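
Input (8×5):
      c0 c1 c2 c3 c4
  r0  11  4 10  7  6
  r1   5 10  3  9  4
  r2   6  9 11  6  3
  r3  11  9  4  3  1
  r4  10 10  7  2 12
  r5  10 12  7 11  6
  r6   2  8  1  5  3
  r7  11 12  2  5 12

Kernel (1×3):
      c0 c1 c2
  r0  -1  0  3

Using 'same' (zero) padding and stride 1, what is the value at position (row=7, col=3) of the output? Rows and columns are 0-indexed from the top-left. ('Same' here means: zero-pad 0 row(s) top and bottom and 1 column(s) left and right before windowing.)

34

The receptive field on the zero-padded input at this output position is [2 5 12]. Elementwise product with the kernel and sum: 2·-1 + 12·3.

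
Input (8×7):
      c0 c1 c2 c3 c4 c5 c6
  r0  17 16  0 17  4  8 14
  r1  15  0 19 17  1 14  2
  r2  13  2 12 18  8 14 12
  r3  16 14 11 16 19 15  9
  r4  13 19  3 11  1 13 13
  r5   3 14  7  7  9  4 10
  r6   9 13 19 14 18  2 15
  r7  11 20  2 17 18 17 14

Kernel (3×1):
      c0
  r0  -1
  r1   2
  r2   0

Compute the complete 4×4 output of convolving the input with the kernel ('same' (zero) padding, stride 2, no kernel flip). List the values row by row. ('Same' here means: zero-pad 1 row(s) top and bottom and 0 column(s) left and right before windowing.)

34 0 8 28
11 5 15 22
10 -5 -17 17
15 31 27 20

Output[0,0]: The receptive field on the zero-padded input at this output position is [0 / 17 / 15]. Elementwise product with the kernel and sum: 0·-1 + 17·2.
Output[0,1]: The receptive field on the zero-padded input at this output position is [0 / 0 / 19]. Elementwise product with the kernel and sum: 0·-1 + 0·2.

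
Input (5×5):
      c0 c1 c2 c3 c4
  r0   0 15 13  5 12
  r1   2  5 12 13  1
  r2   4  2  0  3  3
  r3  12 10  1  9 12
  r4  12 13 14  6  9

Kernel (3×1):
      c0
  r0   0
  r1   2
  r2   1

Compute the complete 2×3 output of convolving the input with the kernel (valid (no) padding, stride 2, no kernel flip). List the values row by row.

Output[0,0]: The receptive field on the input at this output position is [0 / 2 / 4]. Elementwise product with the kernel and sum: 2·2 + 4·1.

8 24 5
36 16 33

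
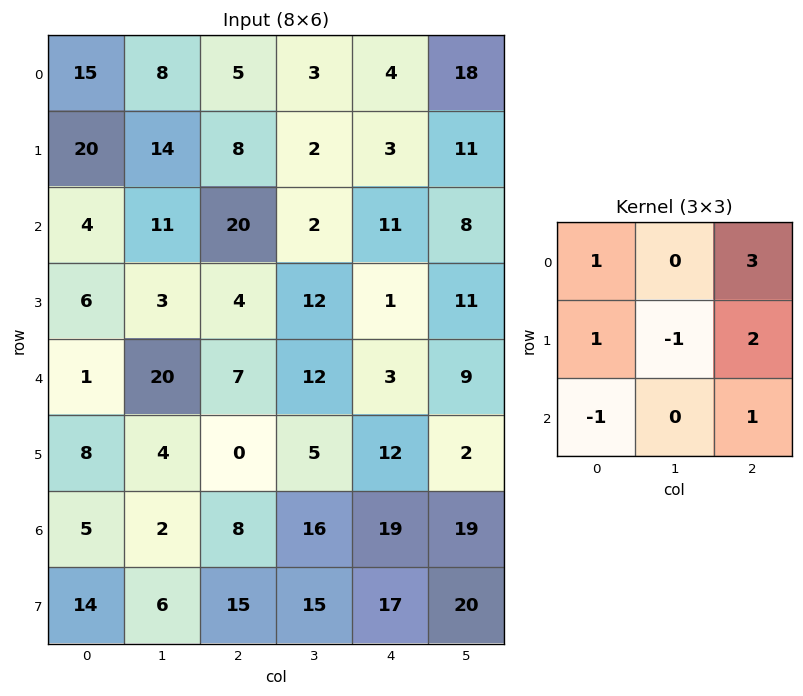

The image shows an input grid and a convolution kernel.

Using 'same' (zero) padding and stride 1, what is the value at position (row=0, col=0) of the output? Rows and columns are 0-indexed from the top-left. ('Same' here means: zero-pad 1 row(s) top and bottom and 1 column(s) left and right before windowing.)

15

The receptive field on the zero-padded input at this output position is [0 0 0 / 0 15 8 / 0 20 14]. Elementwise product with the kernel and sum: 0·1 + 0·3 + 0·1 + 15·-1 + 8·2 + 0·-1 + 14·1.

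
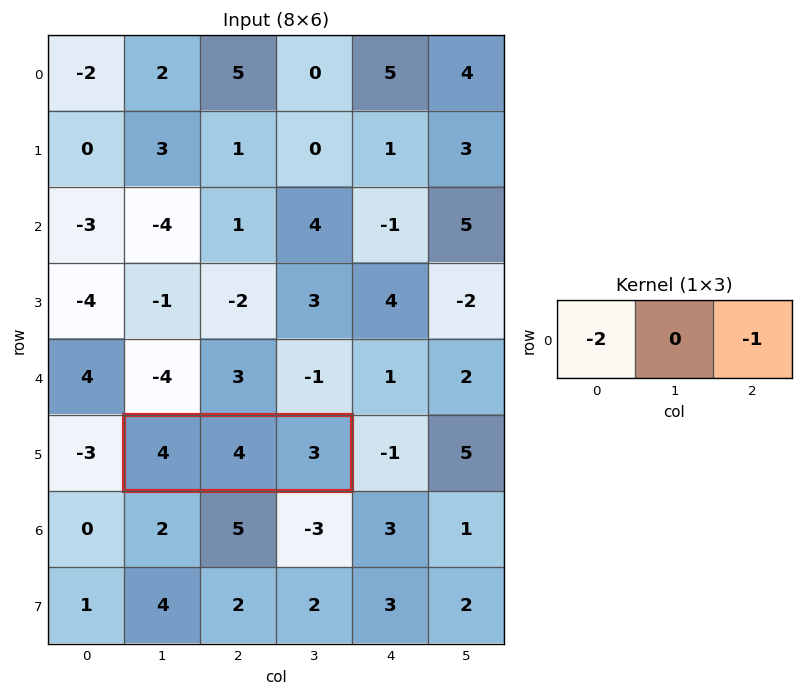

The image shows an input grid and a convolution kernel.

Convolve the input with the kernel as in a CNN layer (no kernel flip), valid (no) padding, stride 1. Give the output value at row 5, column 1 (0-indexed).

-11

The receptive field on the input at this output position is [4 4 3]. Elementwise product with the kernel and sum: 4·-2 + 3·-1.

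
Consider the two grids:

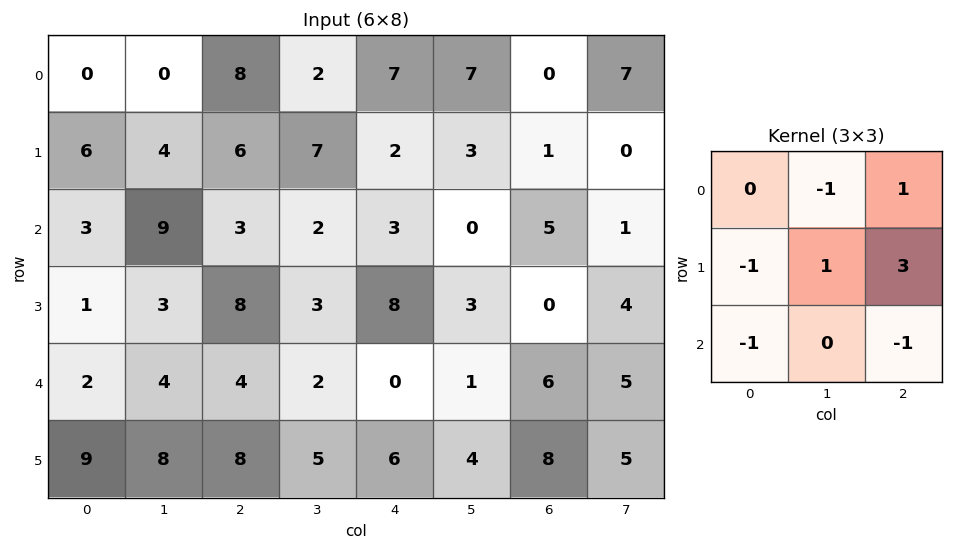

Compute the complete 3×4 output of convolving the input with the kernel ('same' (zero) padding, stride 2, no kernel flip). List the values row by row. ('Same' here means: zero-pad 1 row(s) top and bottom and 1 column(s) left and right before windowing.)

Output[0,0]: The receptive field on the zero-padded input at this output position is [0 0 0 / 0 0 0 / 0 6 4]. Elementwise product with the kernel and sum: 0·-1 + 0·1 + 0·-1 + 0·1 + 0·3 + 0·-1 + 4·-1.
Output[0,1]: The receptive field on the zero-padded input at this output position is [0 0 0 / 0 8 2 / 4 6 7]. Elementwise product with the kernel and sum: 0·-1 + 0·1 + 0·-1 + 8·1 + 2·3 + 4·-1 + 7·-1.

-4 3 16 11
25 -5 -4 0
8 -12 -13 15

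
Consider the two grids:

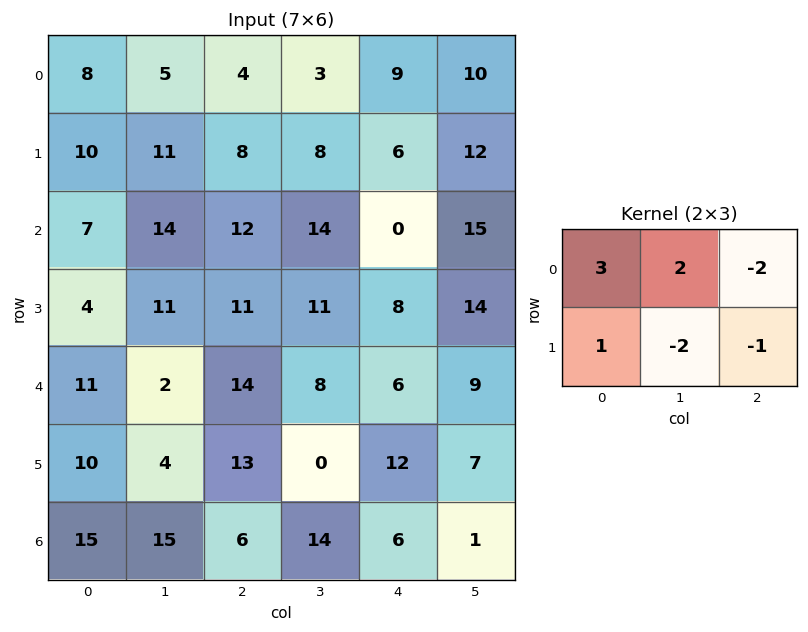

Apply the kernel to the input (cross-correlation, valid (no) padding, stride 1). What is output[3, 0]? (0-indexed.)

The receptive field on the input at this output position is [4 11 11 / 11 2 14]. Elementwise product with the kernel and sum: 4·3 + 11·2 + 11·-2 + 11·1 + 2·-2 + 14·-1.

5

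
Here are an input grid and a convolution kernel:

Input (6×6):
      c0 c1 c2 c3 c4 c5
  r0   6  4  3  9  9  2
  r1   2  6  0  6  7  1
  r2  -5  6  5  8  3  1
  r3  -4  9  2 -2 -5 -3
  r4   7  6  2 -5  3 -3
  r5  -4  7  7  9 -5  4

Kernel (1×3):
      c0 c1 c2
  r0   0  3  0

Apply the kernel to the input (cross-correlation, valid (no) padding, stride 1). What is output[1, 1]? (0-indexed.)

The receptive field on the input at this output position is [6 0 6]. Elementwise product with the kernel and sum: 0·3.

0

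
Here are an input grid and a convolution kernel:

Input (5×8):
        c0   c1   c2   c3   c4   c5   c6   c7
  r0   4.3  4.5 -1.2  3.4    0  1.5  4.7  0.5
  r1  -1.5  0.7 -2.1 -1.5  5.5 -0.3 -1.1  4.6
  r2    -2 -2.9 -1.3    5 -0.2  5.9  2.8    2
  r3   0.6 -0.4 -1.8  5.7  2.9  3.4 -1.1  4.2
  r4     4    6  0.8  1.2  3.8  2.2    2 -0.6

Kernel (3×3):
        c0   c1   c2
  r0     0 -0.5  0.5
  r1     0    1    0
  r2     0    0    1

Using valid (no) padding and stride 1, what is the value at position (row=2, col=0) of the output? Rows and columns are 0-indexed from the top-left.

1.2

The receptive field on the input at this output position is [-2 -2.9 -1.3 / 0.6 -0.4 -1.8 / 4 6 0.8]. Elementwise product with the kernel and sum: -2.9·-0.5 + -1.3·0.5 + -0.4·1 + 0.8·1.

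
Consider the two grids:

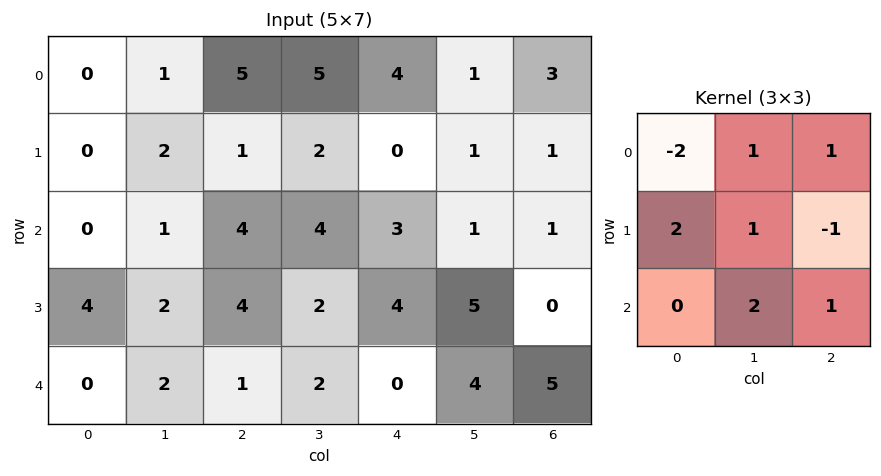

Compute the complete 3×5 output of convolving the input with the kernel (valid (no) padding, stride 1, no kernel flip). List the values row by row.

Output[0,0]: The receptive field on the input at this output position is [0 1 5 / 0 2 1 / 0 1 4]. Elementwise product with the kernel and sum: 0·-2 + 1·1 + 5·1 + 0·2 + 2·1 + 1·-1 + 1·2 + 4·1.
Output[0,1]: The receptive field on the input at this output position is [1 5 5 / 2 1 2 / 1 4 4]. Elementwise product with the kernel and sum: 1·-2 + 5·1 + 5·1 + 2·2 + 1·1 + 2·-1 + 4·2 + 4·1.

13 23 14 5 -1
8 11 17 20 18
16 16 9 3 22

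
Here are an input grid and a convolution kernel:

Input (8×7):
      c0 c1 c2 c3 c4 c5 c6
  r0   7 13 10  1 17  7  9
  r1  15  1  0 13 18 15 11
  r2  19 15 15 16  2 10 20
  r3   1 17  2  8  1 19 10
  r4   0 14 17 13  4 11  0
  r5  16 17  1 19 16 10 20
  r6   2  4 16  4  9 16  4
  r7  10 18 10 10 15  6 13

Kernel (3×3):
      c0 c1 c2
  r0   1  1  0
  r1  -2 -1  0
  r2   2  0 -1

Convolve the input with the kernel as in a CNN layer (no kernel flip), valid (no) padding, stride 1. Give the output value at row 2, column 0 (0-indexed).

The receptive field on the input at this output position is [19 15 15 / 1 17 2 / 0 14 17]. Elementwise product with the kernel and sum: 19·1 + 15·1 + 1·-2 + 17·-1 + 0·2 + 17·-1.

-2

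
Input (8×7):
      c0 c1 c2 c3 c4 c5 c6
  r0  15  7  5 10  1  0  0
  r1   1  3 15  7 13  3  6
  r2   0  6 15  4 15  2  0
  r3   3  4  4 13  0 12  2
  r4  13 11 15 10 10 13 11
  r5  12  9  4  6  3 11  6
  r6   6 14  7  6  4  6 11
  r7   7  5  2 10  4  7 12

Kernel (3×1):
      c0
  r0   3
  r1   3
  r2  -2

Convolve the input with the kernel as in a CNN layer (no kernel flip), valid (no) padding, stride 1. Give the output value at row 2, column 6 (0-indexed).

-16

The receptive field on the input at this output position is [0 / 2 / 11]. Elementwise product with the kernel and sum: 0·3 + 2·3 + 11·-2.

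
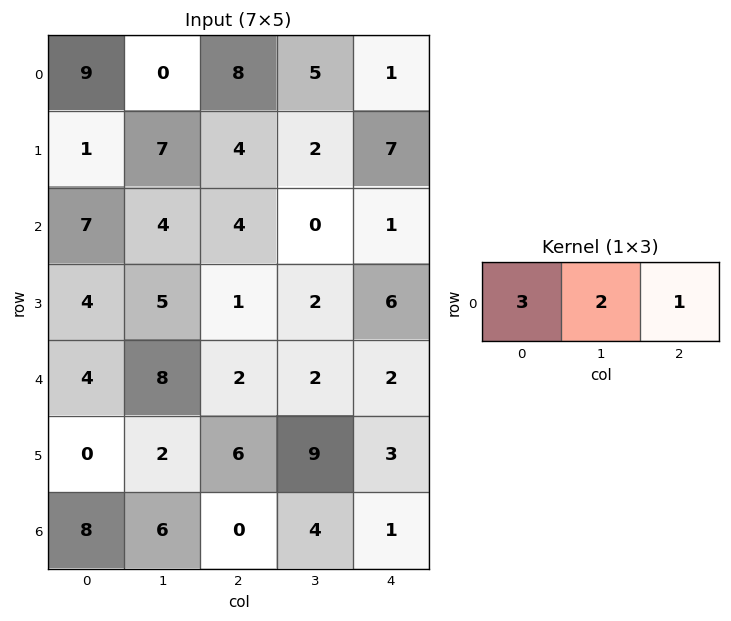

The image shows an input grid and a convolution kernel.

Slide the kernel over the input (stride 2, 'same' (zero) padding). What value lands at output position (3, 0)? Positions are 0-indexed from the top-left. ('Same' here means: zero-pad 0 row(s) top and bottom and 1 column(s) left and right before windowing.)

The receptive field on the zero-padded input at this output position is [0 8 6]. Elementwise product with the kernel and sum: 0·3 + 8·2 + 6·1.

22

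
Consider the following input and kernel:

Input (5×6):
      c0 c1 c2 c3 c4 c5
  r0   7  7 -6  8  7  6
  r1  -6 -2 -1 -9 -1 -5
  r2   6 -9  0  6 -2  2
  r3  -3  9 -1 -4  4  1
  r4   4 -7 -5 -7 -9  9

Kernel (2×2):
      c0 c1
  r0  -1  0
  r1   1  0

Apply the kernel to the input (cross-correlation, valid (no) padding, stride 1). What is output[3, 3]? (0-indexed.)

The receptive field on the input at this output position is [-4 4 / -7 -9]. Elementwise product with the kernel and sum: -4·-1 + -7·1.

-3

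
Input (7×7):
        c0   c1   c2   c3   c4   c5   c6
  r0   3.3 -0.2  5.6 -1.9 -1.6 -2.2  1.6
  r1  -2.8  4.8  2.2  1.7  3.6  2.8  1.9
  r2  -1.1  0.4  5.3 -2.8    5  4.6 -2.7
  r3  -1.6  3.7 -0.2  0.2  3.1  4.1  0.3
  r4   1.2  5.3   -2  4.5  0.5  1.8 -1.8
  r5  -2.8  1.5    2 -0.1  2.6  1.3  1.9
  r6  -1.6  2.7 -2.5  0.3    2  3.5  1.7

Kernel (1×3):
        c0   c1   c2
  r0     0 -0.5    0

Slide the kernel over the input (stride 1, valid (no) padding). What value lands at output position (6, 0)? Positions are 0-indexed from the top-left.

-1.35

The receptive field on the input at this output position is [-1.6 2.7 -2.5]. Elementwise product with the kernel and sum: 2.7·-0.5.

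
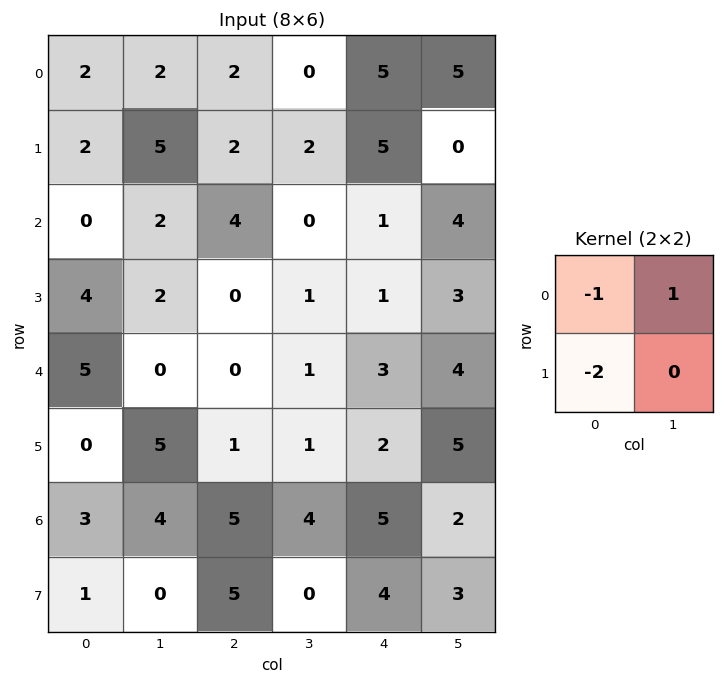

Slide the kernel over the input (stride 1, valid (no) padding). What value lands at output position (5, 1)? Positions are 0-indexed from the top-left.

The receptive field on the input at this output position is [5 1 / 4 5]. Elementwise product with the kernel and sum: 5·-1 + 1·1 + 4·-2.

-12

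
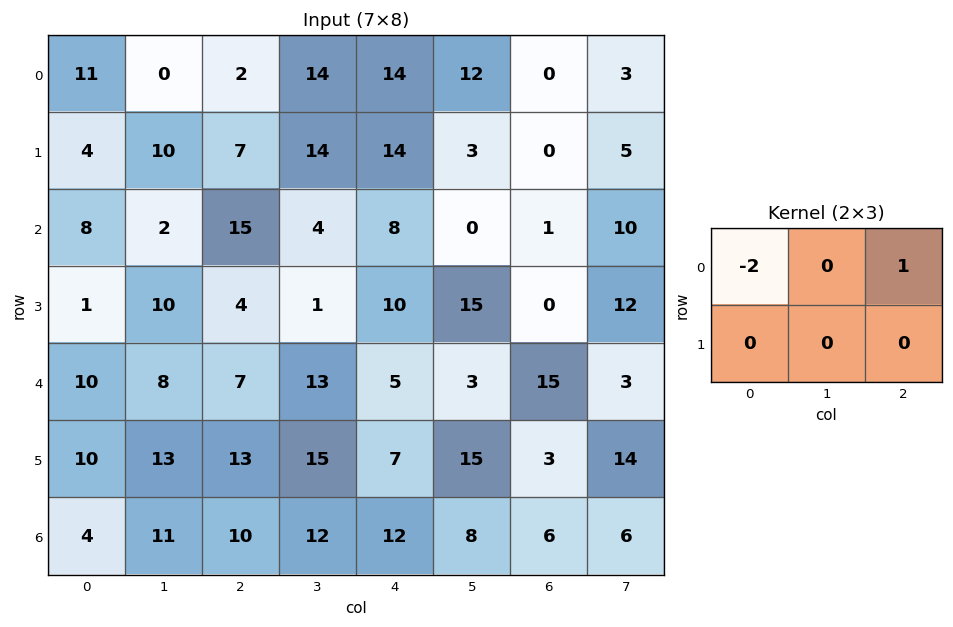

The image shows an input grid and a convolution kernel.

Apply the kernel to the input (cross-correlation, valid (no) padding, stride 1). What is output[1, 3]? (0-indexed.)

-25

The receptive field on the input at this output position is [14 14 3 / 4 8 0]. Elementwise product with the kernel and sum: 14·-2 + 3·1.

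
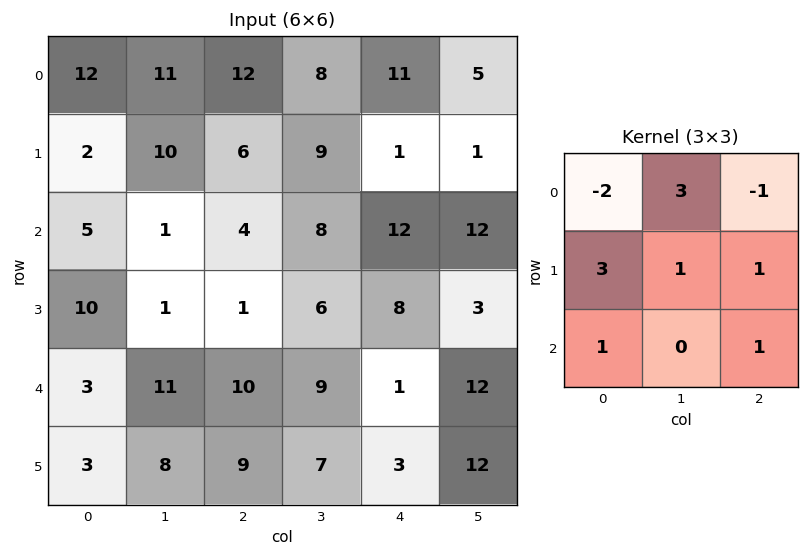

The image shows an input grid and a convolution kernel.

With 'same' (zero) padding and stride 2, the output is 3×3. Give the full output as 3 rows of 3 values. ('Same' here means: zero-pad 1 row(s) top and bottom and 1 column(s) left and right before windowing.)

33 72 50
3 11 41
51 62 68

Output[0,0]: The receptive field on the zero-padded input at this output position is [0 0 0 / 0 12 11 / 0 2 10]. Elementwise product with the kernel and sum: 0·-2 + 0·3 + 0·-1 + 0·3 + 12·1 + 11·1 + 0·1 + 10·1.
Output[0,1]: The receptive field on the zero-padded input at this output position is [0 0 0 / 11 12 8 / 10 6 9]. Elementwise product with the kernel and sum: 0·-2 + 0·3 + 0·-1 + 11·3 + 12·1 + 8·1 + 10·1 + 9·1.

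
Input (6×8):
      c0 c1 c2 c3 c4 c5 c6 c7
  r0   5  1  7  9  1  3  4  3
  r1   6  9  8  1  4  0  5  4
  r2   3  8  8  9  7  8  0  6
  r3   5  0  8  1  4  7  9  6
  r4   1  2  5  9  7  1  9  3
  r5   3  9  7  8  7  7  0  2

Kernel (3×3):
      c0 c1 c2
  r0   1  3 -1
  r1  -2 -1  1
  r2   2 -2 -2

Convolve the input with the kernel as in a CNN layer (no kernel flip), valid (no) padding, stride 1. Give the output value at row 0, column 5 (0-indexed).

The receptive field on the input at this output position is [3 4 3 / 0 5 4 / 8 0 6]. Elementwise product with the kernel and sum: 3·1 + 4·3 + 3·-1 + 0·-2 + 5·-1 + 4·1 + 8·2 + 0·-2 + 6·-2.

15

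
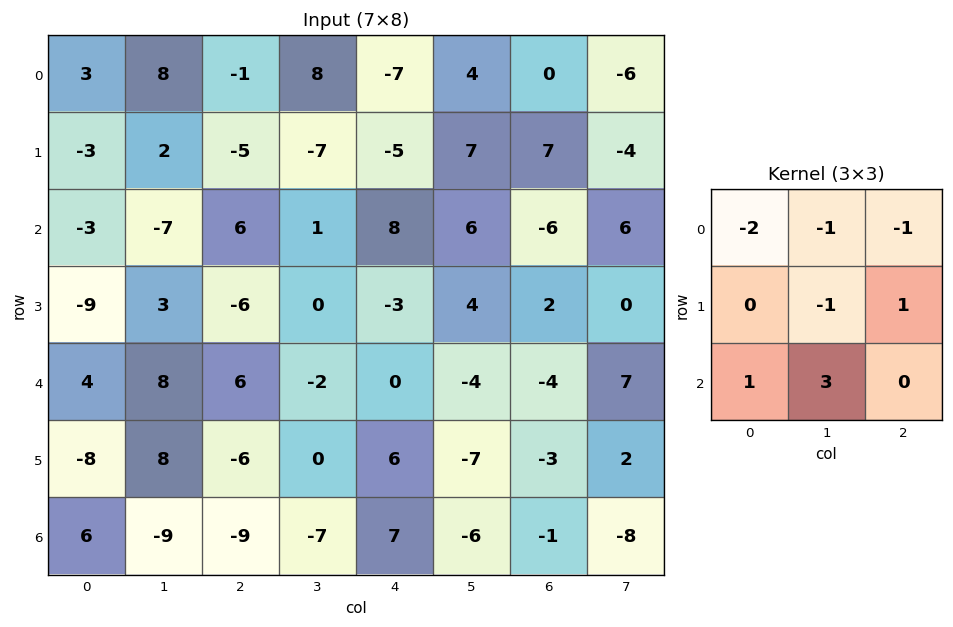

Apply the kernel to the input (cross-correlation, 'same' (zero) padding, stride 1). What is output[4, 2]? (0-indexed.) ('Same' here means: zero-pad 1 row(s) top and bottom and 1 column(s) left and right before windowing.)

-18

The receptive field on the zero-padded input at this output position is [3 -6 0 / 8 6 -2 / 8 -6 0]. Elementwise product with the kernel and sum: 3·-2 + -6·-1 + 0·-1 + 6·-1 + -2·1 + 8·1 + -6·3.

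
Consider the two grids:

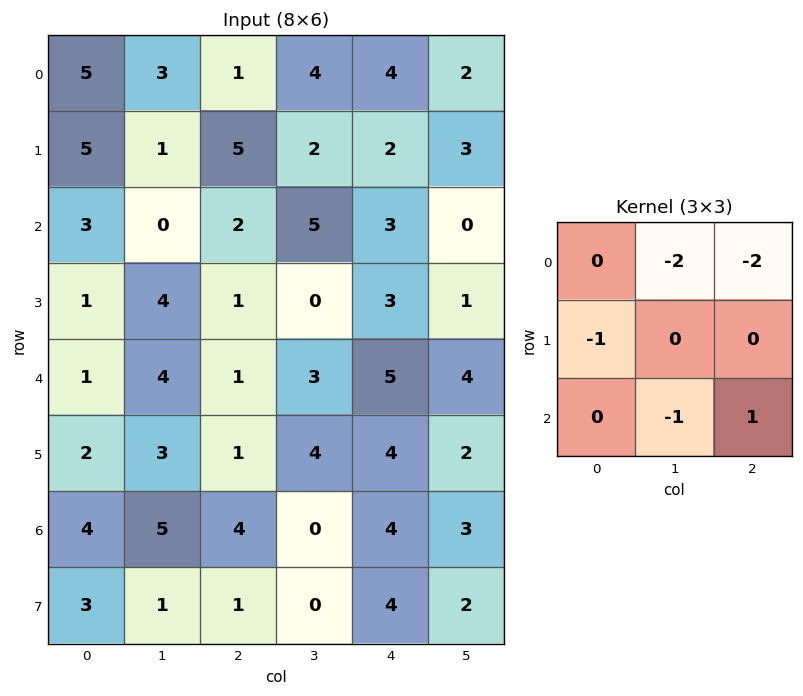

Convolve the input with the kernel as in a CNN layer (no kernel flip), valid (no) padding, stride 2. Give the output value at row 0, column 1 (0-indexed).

-23

The receptive field on the input at this output position is [1 4 4 / 5 2 2 / 2 5 3]. Elementwise product with the kernel and sum: 4·-2 + 4·-2 + 5·-1 + 5·-1 + 3·1.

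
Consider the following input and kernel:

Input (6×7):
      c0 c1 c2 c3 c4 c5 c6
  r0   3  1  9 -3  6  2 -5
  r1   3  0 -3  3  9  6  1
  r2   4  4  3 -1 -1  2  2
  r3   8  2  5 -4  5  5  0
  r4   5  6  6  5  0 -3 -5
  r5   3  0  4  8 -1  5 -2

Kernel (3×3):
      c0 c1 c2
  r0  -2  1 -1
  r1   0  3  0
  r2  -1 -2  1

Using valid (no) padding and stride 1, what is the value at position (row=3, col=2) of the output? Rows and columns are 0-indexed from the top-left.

The receptive field on the input at this output position is [5 -4 5 / 6 5 0 / 4 8 -1]. Elementwise product with the kernel and sum: 5·-2 + -4·1 + 5·-1 + 5·3 + 4·-1 + 8·-2 + -1·1.

-25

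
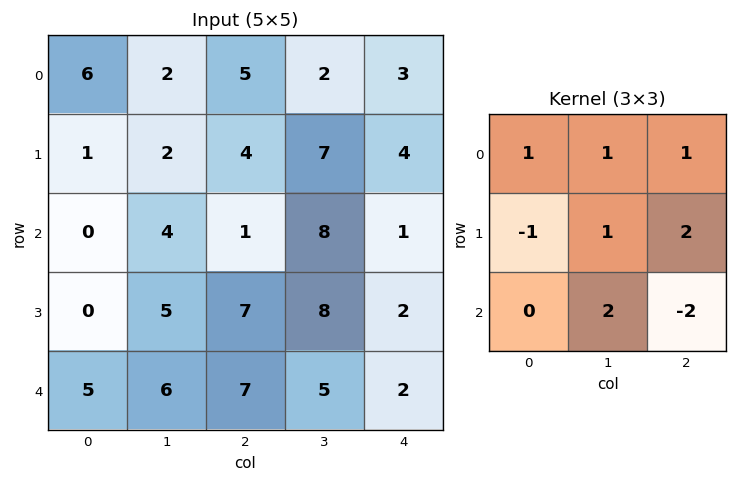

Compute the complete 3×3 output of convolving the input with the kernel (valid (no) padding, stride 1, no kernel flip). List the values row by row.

28 11 35
9 24 36
22 35 21

Output[0,0]: The receptive field on the input at this output position is [6 2 5 / 1 2 4 / 0 4 1]. Elementwise product with the kernel and sum: 6·1 + 2·1 + 5·1 + 1·-1 + 2·1 + 4·2 + 4·2 + 1·-2.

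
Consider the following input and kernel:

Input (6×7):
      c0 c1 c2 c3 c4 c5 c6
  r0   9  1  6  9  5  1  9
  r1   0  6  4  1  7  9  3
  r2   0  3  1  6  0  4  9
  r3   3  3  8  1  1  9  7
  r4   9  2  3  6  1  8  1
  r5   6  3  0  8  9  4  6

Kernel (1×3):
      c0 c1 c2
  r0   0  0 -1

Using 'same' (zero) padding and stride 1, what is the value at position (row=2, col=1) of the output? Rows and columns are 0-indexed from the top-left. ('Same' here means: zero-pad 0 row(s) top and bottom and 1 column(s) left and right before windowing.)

The receptive field on the zero-padded input at this output position is [0 3 1]. Elementwise product with the kernel and sum: 1·-1.

-1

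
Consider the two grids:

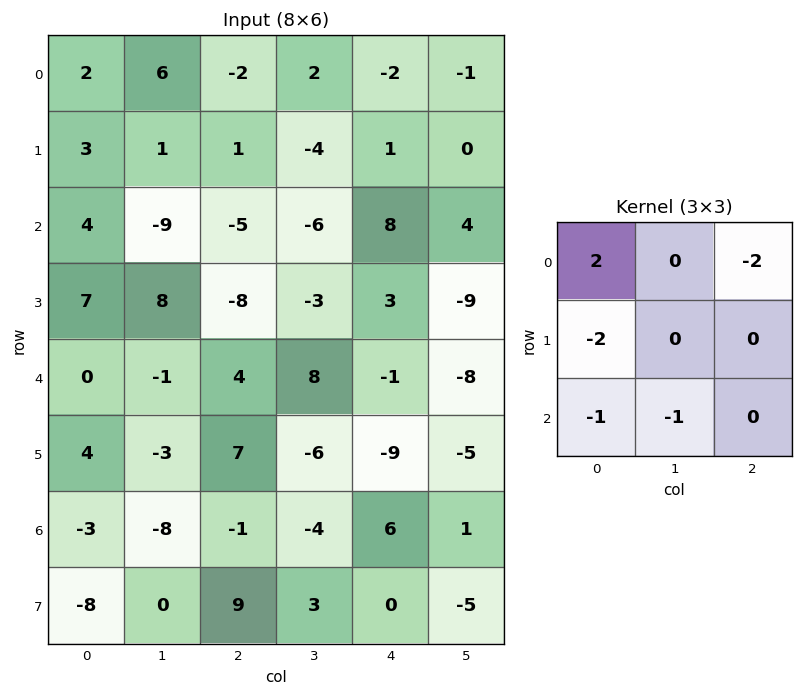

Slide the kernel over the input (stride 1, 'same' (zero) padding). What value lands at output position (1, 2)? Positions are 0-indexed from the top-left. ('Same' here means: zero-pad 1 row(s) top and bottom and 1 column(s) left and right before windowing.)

20

The receptive field on the zero-padded input at this output position is [6 -2 2 / 1 1 -4 / -9 -5 -6]. Elementwise product with the kernel and sum: 6·2 + 2·-2 + 1·-2 + -9·-1 + -5·-1.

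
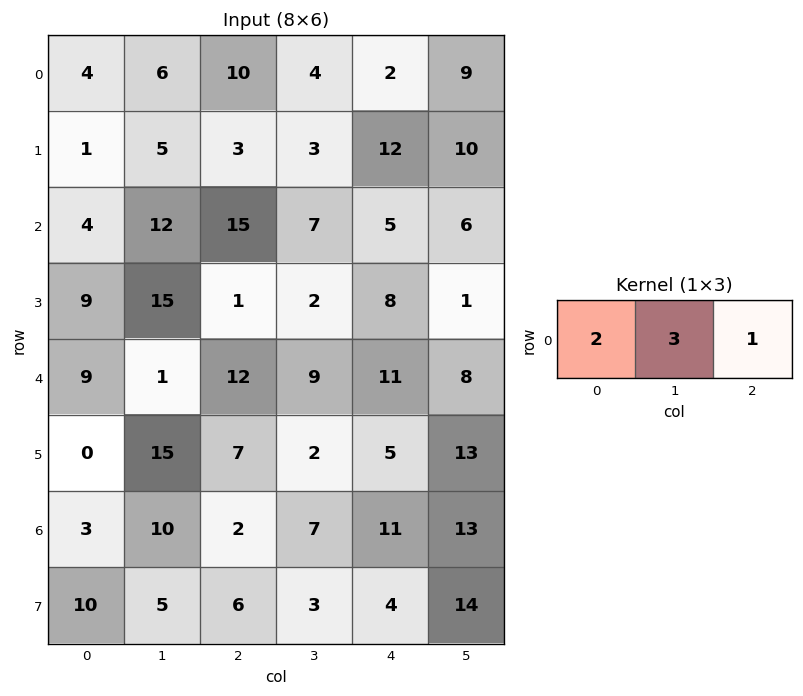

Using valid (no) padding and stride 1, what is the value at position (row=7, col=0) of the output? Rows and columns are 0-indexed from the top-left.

The receptive field on the input at this output position is [10 5 6]. Elementwise product with the kernel and sum: 10·2 + 5·3 + 6·1.

41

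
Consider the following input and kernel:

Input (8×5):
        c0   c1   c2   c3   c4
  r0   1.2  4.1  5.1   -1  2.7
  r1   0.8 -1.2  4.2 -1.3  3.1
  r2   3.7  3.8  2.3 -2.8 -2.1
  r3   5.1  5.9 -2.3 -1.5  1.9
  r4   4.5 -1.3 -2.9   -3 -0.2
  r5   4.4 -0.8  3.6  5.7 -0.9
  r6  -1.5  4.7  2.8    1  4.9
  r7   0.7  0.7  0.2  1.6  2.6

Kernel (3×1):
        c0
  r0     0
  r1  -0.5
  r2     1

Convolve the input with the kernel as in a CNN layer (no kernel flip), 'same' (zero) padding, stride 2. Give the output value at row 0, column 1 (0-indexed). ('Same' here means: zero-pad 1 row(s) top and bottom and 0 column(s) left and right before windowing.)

The receptive field on the zero-padded input at this output position is [0 / 5.1 / 4.2]. Elementwise product with the kernel and sum: 5.1·-0.5 + 4.2·1.

1.65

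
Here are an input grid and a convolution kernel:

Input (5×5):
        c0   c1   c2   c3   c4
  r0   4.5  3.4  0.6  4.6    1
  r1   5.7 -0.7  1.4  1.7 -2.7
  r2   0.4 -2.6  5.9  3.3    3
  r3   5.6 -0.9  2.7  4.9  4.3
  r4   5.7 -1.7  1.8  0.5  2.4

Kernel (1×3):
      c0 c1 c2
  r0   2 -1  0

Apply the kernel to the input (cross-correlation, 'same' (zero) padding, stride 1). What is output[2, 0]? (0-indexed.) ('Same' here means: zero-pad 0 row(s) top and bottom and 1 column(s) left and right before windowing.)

The receptive field on the zero-padded input at this output position is [0 0.4 -2.6]. Elementwise product with the kernel and sum: 0·2 + 0.4·-1.

-0.4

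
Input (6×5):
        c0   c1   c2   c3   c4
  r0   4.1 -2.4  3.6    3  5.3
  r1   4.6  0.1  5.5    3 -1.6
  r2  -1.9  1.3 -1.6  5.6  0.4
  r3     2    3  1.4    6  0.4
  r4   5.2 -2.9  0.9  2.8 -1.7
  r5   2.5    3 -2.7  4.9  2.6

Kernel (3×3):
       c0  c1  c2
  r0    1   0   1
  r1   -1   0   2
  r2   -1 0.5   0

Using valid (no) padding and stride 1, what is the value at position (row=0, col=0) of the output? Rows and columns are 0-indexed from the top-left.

The receptive field on the input at this output position is [4.1 -2.4 3.6 / 4.6 0.1 5.5 / -1.9 1.3 -1.6]. Elementwise product with the kernel and sum: 4.1·1 + 3.6·1 + 4.6·-1 + 5.5·2 + -1.9·-1 + 1.3·0.5.

16.65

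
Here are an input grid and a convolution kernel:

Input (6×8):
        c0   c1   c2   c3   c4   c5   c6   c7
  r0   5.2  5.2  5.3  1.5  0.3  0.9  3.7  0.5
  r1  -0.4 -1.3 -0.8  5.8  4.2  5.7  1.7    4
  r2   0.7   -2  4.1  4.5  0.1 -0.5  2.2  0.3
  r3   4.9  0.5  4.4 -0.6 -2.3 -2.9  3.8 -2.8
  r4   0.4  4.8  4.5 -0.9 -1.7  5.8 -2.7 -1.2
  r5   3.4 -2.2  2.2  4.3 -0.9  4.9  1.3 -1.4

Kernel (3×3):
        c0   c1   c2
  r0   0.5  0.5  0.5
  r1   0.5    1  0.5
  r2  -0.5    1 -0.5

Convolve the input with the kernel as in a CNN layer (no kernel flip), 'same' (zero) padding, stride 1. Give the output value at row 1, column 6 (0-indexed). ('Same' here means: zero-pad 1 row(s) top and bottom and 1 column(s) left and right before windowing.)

The receptive field on the zero-padded input at this output position is [0.9 3.7 0.5 / 5.7 1.7 4 / -0.5 2.2 0.3]. Elementwise product with the kernel and sum: 0.9·0.5 + 3.7·0.5 + 0.5·0.5 + 5.7·0.5 + 1.7·1 + 4·0.5 + -0.5·-0.5 + 2.2·1 + 0.3·-0.5.

11.4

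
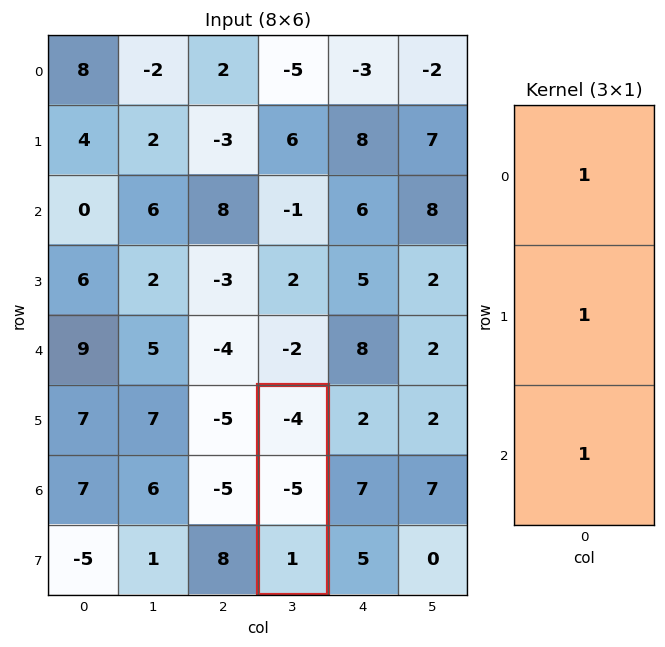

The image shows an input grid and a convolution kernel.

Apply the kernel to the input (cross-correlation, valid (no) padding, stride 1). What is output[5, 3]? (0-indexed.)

The receptive field on the input at this output position is [-4 / -5 / 1]. Elementwise product with the kernel and sum: -4·1 + -5·1 + 1·1.

-8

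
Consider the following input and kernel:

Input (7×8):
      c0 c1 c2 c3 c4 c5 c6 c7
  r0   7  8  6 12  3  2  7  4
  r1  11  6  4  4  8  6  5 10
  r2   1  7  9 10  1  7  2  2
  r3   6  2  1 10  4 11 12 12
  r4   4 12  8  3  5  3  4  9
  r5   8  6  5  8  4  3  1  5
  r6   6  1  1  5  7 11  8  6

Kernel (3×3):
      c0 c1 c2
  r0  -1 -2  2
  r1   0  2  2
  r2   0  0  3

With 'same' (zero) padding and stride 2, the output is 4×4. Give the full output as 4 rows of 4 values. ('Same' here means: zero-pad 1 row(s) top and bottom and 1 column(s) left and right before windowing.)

Output[0,0]: The receptive field on the zero-padded input at this output position is [0 0 0 / 0 7 8 / 0 11 6]. Elementwise product with the kernel and sum: 0·-1 + 0·-2 + 0·2 + 7·2 + 8·2 + 6·3.

48 48 28 52
12 62 41 48
42 62 29 30
10 12 26 33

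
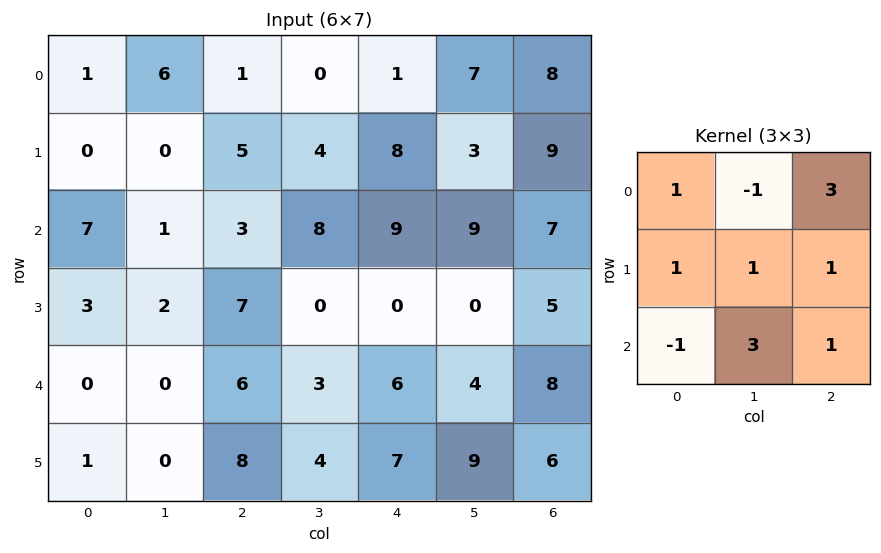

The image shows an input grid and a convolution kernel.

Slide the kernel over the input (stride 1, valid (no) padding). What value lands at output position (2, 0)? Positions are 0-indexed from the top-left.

33

The receptive field on the input at this output position is [7 1 3 / 3 2 7 / 0 0 6]. Elementwise product with the kernel and sum: 7·1 + 1·-1 + 3·3 + 3·1 + 2·1 + 7·1 + 0·-1 + 0·3 + 6·1.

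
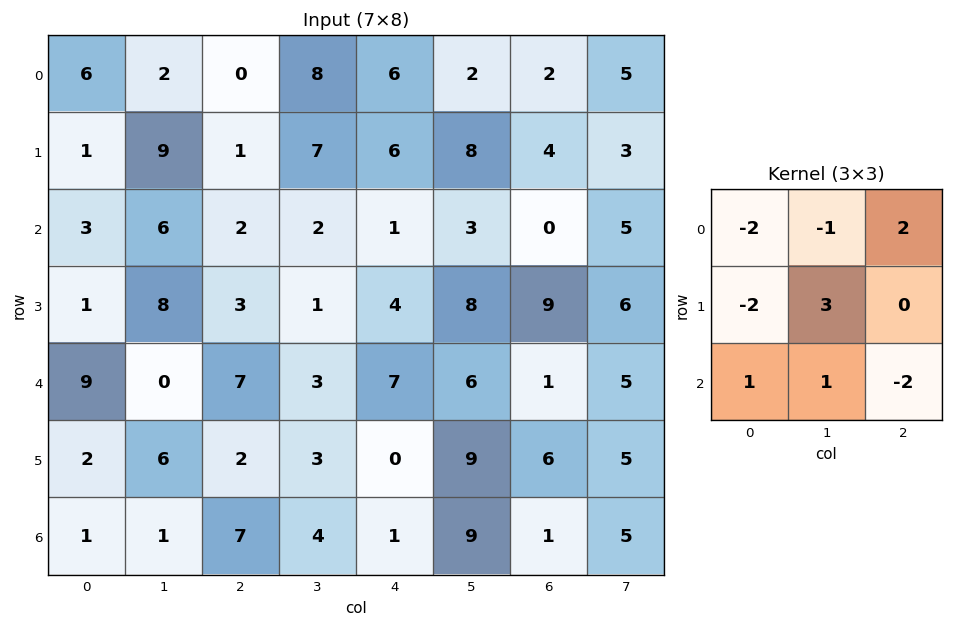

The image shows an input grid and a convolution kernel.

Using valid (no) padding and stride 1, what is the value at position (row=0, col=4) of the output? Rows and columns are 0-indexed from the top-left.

The receptive field on the input at this output position is [6 2 2 / 6 8 4 / 1 3 0]. Elementwise product with the kernel and sum: 6·-2 + 2·-1 + 2·2 + 6·-2 + 8·3 + 1·1 + 3·1 + 0·-2.

6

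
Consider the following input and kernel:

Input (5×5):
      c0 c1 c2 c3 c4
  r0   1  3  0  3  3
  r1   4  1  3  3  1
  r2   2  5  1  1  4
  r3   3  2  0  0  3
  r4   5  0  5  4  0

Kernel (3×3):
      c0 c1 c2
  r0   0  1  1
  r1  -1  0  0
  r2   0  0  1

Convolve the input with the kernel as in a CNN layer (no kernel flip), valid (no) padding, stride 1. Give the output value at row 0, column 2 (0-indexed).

The receptive field on the input at this output position is [0 3 3 / 3 3 1 / 1 1 4]. Elementwise product with the kernel and sum: 3·1 + 3·1 + 3·-1 + 4·1.

7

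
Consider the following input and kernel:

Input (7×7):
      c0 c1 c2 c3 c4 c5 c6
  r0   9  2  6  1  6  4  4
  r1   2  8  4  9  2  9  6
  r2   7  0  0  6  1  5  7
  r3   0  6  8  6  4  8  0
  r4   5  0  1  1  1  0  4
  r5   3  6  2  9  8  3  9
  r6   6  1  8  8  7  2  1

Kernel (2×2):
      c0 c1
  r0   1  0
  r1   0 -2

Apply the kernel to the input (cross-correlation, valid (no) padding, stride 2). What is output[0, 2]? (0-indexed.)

The receptive field on the input at this output position is [6 4 / 2 9]. Elementwise product with the kernel and sum: 6·1 + 9·-2.

-12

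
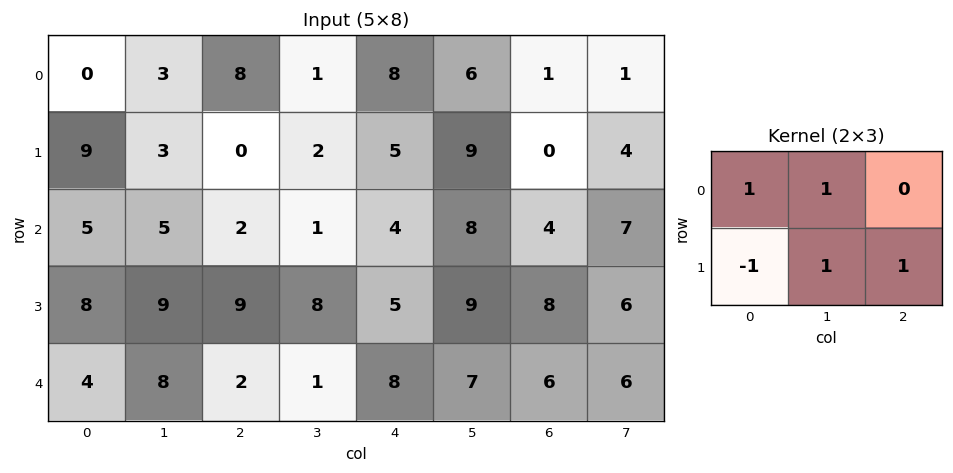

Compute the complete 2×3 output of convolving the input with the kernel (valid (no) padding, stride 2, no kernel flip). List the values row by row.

-3 16 18
20 7 24

Output[0,0]: The receptive field on the input at this output position is [0 3 8 / 9 3 0]. Elementwise product with the kernel and sum: 0·1 + 3·1 + 9·-1 + 3·1 + 0·1.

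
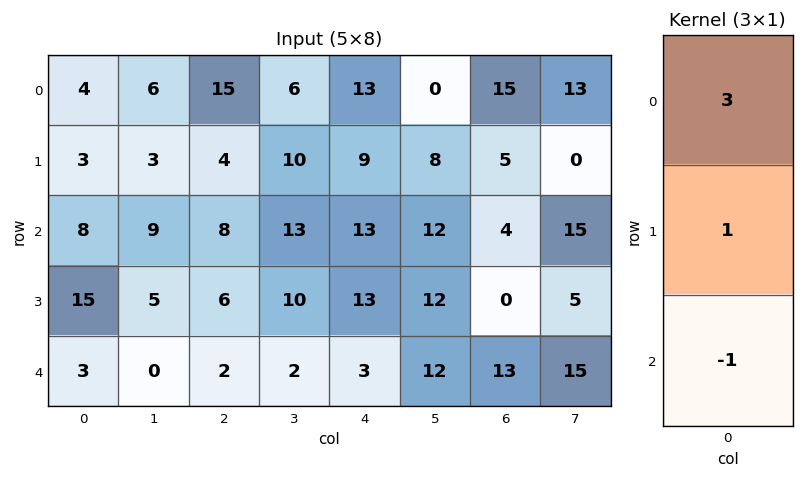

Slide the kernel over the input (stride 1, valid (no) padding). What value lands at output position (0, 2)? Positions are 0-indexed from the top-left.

41

The receptive field on the input at this output position is [15 / 4 / 8]. Elementwise product with the kernel and sum: 15·3 + 4·1 + 8·-1.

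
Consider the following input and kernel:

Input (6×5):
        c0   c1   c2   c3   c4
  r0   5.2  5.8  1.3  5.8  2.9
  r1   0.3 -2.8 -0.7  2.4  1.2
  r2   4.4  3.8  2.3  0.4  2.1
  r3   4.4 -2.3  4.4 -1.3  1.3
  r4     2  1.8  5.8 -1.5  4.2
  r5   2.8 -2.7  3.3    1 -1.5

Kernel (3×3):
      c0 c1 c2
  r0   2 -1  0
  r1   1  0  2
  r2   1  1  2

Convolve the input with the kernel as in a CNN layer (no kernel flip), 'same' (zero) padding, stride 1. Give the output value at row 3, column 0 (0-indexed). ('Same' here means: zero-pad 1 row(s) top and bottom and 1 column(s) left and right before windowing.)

-3.4

The receptive field on the zero-padded input at this output position is [0 4.4 3.8 / 0 4.4 -2.3 / 0 2 1.8]. Elementwise product with the kernel and sum: 0·2 + 4.4·-1 + 0·1 + -2.3·2 + 0·1 + 2·1 + 1.8·2.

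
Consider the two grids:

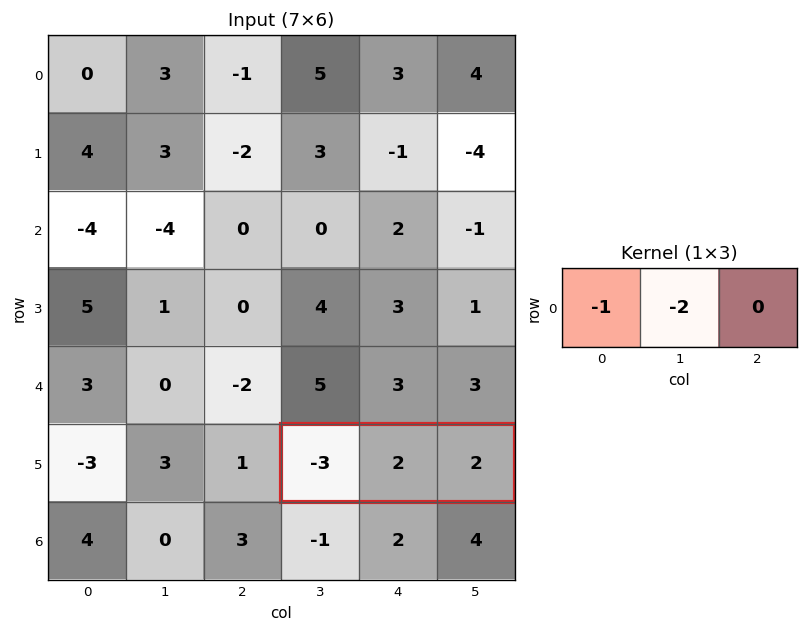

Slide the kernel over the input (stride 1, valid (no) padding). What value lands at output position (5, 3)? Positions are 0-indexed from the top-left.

-1

The receptive field on the input at this output position is [-3 2 2]. Elementwise product with the kernel and sum: -3·-1 + 2·-2.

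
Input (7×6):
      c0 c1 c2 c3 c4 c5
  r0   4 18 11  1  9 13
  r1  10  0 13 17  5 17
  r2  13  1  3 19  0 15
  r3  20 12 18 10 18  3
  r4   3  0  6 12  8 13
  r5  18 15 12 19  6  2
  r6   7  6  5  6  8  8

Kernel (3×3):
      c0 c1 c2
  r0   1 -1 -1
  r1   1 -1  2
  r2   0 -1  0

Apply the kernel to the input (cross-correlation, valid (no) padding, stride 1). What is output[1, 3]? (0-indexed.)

The receptive field on the input at this output position is [17 5 17 / 19 0 15 / 10 18 3]. Elementwise product with the kernel and sum: 17·1 + 5·-1 + 17·-1 + 19·1 + 0·-1 + 15·2 + 18·-1.

26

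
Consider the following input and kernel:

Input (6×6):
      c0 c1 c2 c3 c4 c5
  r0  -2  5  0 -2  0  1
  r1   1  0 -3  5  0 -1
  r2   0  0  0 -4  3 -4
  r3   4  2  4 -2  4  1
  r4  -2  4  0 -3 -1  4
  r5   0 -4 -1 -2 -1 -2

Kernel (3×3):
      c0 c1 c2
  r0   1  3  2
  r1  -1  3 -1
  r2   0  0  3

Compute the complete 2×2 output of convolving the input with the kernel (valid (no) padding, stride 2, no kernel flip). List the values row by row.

Output[0,0]: The receptive field on the input at this output position is [-2 5 0 / 1 0 -3 / 0 0 0]. Elementwise product with the kernel and sum: -2·1 + 5·3 + 0·2 + 1·-1 + 0·3 + -3·-1 + 0·3.
Output[0,1]: The receptive field on the input at this output position is [0 -2 0 / -3 5 0 / 0 -4 3]. Elementwise product with the kernel and sum: 0·1 + -2·3 + 0·2 + -3·-1 + 5·3 + 0·-1 + 3·3.

15 21
-2 -23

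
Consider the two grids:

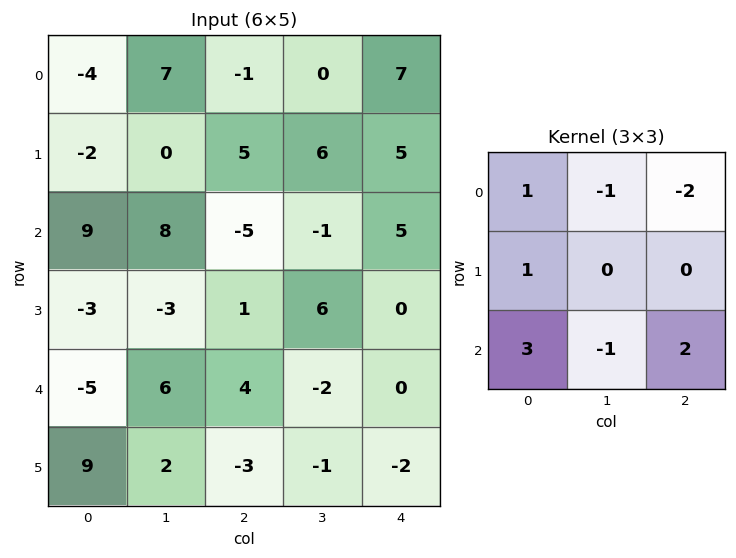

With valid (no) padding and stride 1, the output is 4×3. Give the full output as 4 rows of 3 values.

-2 35 -14
-7 -7 -19
-5 22 1
12 -3 -13

Output[0,0]: The receptive field on the input at this output position is [-4 7 -1 / -2 0 5 / 9 8 -5]. Elementwise product with the kernel and sum: -4·1 + 7·-1 + -1·-2 + -2·1 + 9·3 + 8·-1 + -5·2.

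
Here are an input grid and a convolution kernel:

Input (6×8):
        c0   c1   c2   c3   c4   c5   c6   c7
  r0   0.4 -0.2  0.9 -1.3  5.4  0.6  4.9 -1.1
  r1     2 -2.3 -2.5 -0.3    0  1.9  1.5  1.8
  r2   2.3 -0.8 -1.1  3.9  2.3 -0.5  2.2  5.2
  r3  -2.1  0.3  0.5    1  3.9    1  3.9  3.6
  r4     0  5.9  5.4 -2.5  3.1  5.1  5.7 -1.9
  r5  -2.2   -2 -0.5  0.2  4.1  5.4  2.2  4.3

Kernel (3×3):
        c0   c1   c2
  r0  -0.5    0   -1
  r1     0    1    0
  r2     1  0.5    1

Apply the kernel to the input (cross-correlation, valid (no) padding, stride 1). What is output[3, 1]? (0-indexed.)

The receptive field on the input at this output position is [0.3 0.5 1 / 5.9 5.4 -2.5 / -2 -0.5 0.2]. Elementwise product with the kernel and sum: 0.3·-0.5 + 1·-1 + 5.4·1 + -2·1 + -0.5·0.5 + 0.2·1.

2.2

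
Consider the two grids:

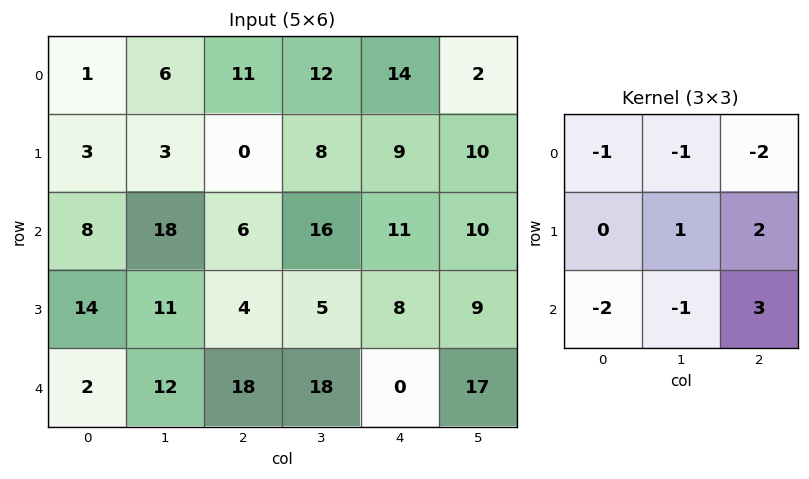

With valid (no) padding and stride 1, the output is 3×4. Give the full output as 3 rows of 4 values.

Output[0,0]: The receptive field on the input at this output position is [1 6 11 / 3 3 0 / 8 18 6]. Elementwise product with the kernel and sum: 1·-1 + 6·-1 + 11·-2 + 3·1 + 0·2 + 8·-2 + 18·-1 + 6·3.

-42 -19 -20 -14
-3 8 23 3
19 -30 -77 -6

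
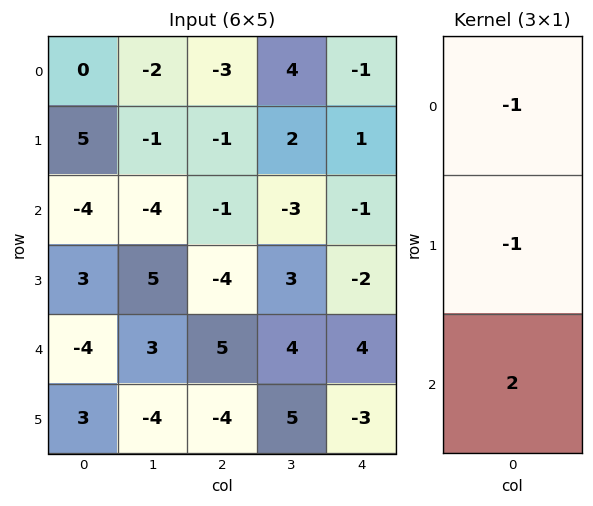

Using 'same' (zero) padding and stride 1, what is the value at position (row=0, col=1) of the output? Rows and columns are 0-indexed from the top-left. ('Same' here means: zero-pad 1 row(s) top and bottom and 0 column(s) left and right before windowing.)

0

The receptive field on the zero-padded input at this output position is [0 / -2 / -1]. Elementwise product with the kernel and sum: 0·-1 + -2·-1 + -1·2.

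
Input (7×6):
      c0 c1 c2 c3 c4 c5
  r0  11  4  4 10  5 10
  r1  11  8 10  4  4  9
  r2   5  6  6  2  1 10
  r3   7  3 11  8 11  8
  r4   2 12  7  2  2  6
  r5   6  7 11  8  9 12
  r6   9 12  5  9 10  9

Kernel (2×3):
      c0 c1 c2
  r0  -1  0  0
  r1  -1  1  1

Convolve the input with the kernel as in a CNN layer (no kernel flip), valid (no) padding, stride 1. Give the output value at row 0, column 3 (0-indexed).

-1

The receptive field on the input at this output position is [10 5 10 / 4 4 9]. Elementwise product with the kernel and sum: 10·-1 + 4·-1 + 4·1 + 9·1.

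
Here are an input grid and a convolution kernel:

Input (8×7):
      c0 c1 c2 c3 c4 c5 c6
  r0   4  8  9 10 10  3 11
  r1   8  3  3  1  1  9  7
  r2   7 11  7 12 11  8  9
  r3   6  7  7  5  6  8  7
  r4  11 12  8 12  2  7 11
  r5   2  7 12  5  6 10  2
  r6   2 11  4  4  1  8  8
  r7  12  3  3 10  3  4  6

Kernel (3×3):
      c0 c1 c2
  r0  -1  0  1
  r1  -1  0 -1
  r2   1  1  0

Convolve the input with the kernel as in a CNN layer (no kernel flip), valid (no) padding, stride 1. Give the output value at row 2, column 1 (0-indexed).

9

The receptive field on the input at this output position is [11 7 12 / 7 7 5 / 12 8 12]. Elementwise product with the kernel and sum: 11·-1 + 12·1 + 7·-1 + 5·-1 + 12·1 + 8·1.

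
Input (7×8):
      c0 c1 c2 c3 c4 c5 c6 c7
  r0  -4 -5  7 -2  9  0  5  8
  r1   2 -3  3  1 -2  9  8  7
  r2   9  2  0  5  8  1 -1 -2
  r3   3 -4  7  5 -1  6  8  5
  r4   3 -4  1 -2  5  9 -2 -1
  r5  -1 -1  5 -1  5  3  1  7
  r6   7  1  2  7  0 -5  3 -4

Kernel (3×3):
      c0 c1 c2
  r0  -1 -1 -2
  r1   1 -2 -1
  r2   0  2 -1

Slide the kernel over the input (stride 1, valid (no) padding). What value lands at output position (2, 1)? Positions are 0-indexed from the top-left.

The receptive field on the input at this output position is [2 0 5 / -4 7 5 / -4 1 -2]. Elementwise product with the kernel and sum: 2·-1 + 0·-1 + 5·-2 + -4·1 + 7·-2 + 5·-1 + 1·2 + -2·-1.

-31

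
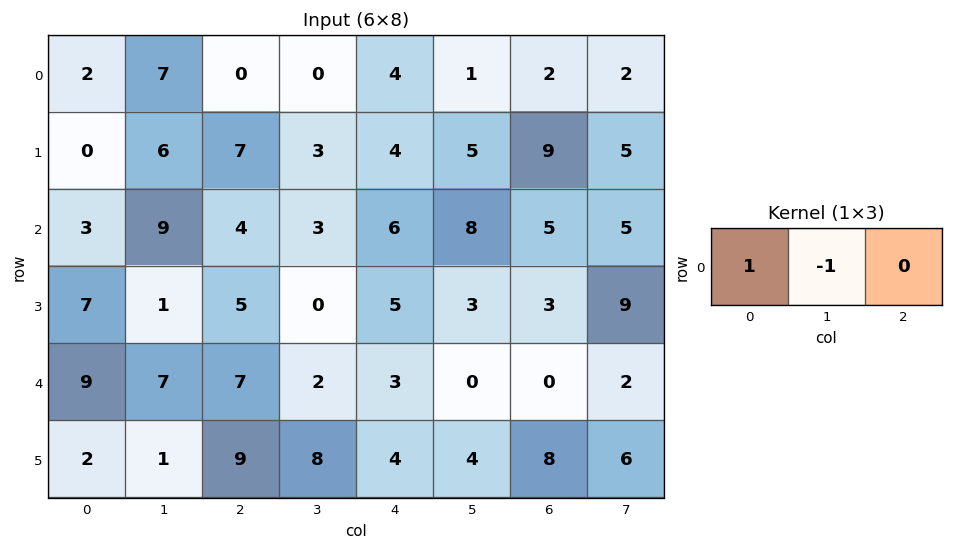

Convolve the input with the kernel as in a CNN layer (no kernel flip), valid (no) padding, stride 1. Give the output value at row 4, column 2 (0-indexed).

5

The receptive field on the input at this output position is [7 2 3]. Elementwise product with the kernel and sum: 7·1 + 2·-1.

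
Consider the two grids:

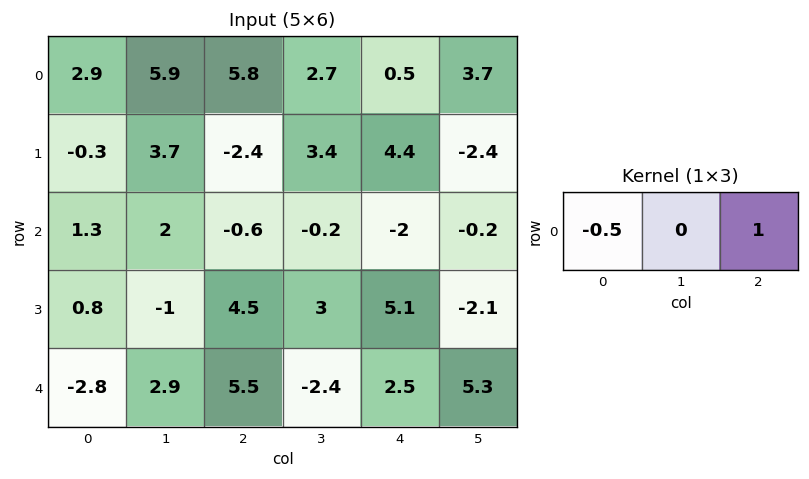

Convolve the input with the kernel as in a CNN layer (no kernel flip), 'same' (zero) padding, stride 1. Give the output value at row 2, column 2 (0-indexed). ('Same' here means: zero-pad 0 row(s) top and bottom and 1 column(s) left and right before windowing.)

-1.2

The receptive field on the zero-padded input at this output position is [2 -0.6 -0.2]. Elementwise product with the kernel and sum: 2·-0.5 + -0.2·1.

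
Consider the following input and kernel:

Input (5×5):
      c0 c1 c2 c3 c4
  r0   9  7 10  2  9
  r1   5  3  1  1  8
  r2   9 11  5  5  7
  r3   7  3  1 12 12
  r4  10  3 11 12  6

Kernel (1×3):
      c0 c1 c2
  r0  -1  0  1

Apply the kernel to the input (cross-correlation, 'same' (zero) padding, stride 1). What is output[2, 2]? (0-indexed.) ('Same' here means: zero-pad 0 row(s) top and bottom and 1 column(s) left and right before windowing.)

-6

The receptive field on the zero-padded input at this output position is [11 5 5]. Elementwise product with the kernel and sum: 11·-1 + 5·1.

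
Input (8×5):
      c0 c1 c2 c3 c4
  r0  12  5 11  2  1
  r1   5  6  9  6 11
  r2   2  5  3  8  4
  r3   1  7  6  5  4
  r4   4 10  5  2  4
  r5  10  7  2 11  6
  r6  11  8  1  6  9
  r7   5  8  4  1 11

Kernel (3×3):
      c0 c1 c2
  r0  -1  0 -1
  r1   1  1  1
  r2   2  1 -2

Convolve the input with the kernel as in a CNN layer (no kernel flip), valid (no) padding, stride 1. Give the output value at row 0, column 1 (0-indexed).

The receptive field on the input at this output position is [5 11 2 / 6 9 6 / 5 3 8]. Elementwise product with the kernel and sum: 5·-1 + 2·-1 + 6·1 + 9·1 + 6·1 + 5·2 + 3·1 + 8·-2.

11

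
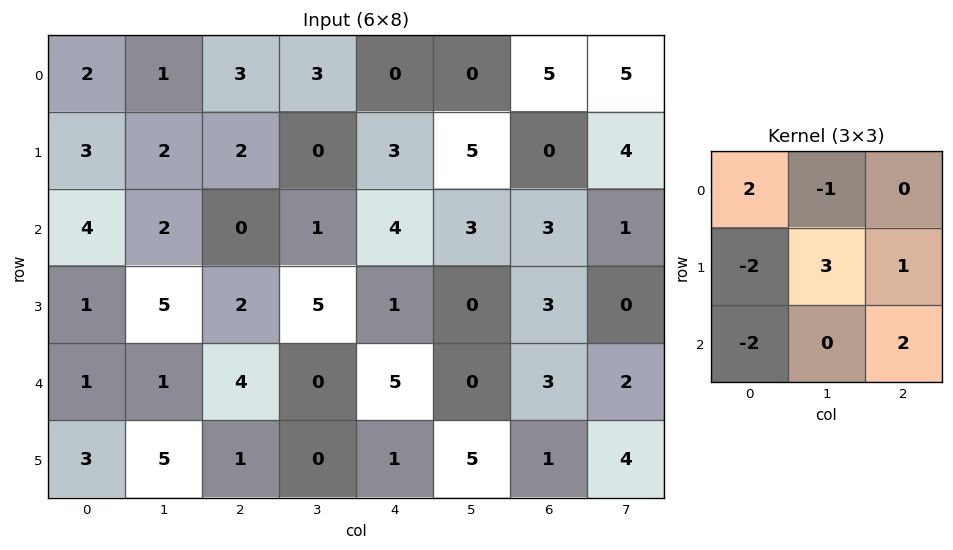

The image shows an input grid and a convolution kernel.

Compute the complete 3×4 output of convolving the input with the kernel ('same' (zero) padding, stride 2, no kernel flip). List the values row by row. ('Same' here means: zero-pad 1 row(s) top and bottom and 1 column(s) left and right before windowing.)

11 6 4 18
21 -1 0 14
13 8 34 6

Output[0,0]: The receptive field on the zero-padded input at this output position is [0 0 0 / 0 2 1 / 0 3 2]. Elementwise product with the kernel and sum: 0·2 + 0·-1 + 0·-2 + 2·3 + 1·1 + 0·-2 + 2·2.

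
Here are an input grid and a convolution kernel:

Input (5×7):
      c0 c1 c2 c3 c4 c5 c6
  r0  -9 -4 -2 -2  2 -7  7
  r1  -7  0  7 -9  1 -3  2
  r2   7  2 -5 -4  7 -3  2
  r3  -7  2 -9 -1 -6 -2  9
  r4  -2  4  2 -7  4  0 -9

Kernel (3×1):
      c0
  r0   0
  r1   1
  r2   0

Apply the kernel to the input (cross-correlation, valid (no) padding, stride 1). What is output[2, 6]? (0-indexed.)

The receptive field on the input at this output position is [2 / 9 / -9]. Elementwise product with the kernel and sum: 9·1.

9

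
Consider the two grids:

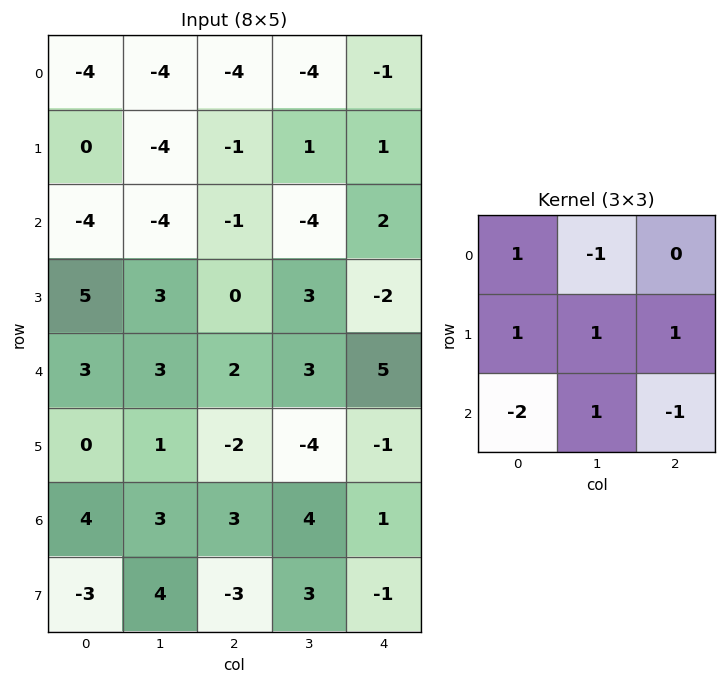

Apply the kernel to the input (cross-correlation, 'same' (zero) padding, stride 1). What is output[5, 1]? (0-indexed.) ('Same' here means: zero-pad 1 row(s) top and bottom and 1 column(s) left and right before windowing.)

The receptive field on the zero-padded input at this output position is [3 3 2 / 0 1 -2 / 4 3 3]. Elementwise product with the kernel and sum: 3·1 + 3·-1 + 0·1 + 1·1 + -2·1 + 4·-2 + 3·1 + 3·-1.

-9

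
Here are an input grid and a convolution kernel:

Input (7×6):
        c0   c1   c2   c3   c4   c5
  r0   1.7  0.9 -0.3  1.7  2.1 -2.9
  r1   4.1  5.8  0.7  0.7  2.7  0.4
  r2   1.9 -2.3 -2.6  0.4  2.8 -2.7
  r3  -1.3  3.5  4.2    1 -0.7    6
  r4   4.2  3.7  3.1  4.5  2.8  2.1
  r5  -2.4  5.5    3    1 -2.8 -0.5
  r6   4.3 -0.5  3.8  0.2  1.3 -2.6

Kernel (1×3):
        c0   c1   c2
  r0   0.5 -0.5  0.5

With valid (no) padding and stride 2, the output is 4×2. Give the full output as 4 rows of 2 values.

0.25 0.05
0.8 -0.1
1.8 0.7
4.3 2.45

Output[0,0]: The receptive field on the input at this output position is [1.7 0.9 -0.3]. Elementwise product with the kernel and sum: 1.7·0.5 + 0.9·-0.5 + -0.3·0.5.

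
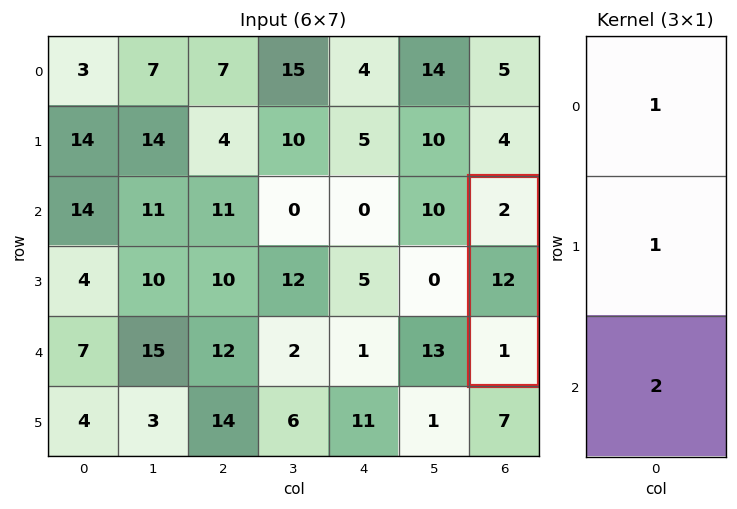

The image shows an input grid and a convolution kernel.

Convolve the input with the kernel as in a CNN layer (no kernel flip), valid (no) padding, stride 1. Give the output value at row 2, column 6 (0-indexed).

The receptive field on the input at this output position is [2 / 12 / 1]. Elementwise product with the kernel and sum: 2·1 + 12·1 + 1·2.

16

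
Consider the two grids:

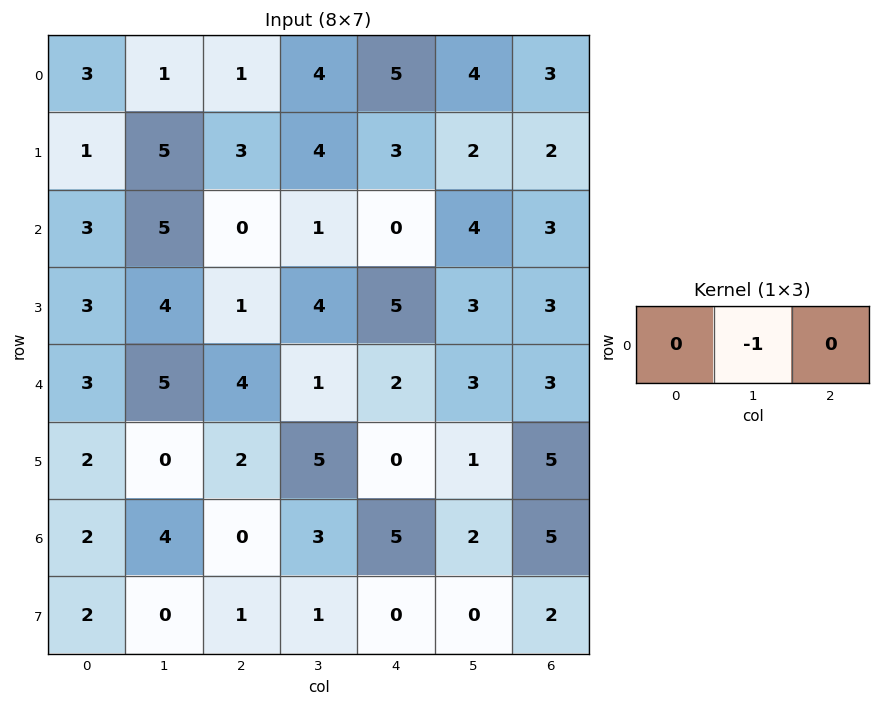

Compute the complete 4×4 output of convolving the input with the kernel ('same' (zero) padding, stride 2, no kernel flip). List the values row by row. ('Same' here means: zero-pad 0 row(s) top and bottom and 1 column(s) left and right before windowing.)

Output[0,0]: The receptive field on the zero-padded input at this output position is [0 3 1]. Elementwise product with the kernel and sum: 3·-1.

-3 -1 -5 -3
-3 0 0 -3
-3 -4 -2 -3
-2 0 -5 -5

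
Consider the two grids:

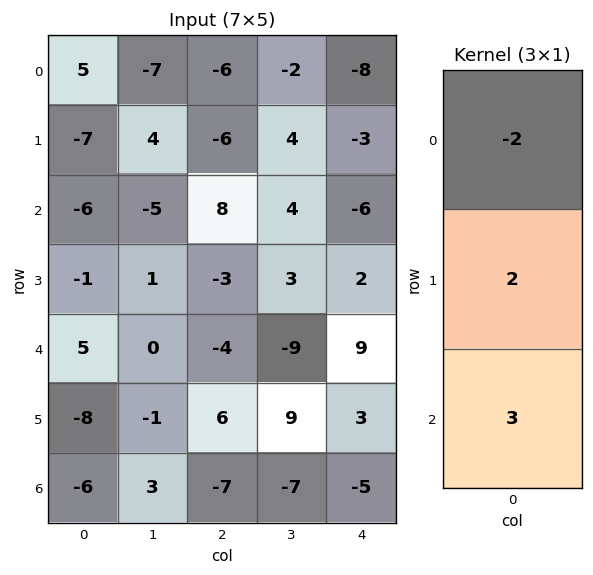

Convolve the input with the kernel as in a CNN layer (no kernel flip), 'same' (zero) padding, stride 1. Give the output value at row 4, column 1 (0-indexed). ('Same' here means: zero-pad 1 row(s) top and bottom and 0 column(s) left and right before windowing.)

-5

The receptive field on the zero-padded input at this output position is [1 / 0 / -1]. Elementwise product with the kernel and sum: 1·-2 + 0·2 + -1·3.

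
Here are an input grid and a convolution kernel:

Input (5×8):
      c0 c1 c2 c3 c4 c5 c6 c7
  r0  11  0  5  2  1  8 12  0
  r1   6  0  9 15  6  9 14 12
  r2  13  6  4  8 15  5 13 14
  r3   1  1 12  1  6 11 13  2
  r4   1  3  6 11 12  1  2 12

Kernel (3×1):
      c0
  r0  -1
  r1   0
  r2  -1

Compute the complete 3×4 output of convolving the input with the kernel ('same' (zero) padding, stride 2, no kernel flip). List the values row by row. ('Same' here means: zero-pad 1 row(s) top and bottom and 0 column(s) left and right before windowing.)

-6 -9 -6 -14
-7 -21 -12 -27
-1 -12 -6 -13

Output[0,0]: The receptive field on the zero-padded input at this output position is [0 / 11 / 6]. Elementwise product with the kernel and sum: 0·-1 + 6·-1.
Output[0,1]: The receptive field on the zero-padded input at this output position is [0 / 5 / 9]. Elementwise product with the kernel and sum: 0·-1 + 9·-1.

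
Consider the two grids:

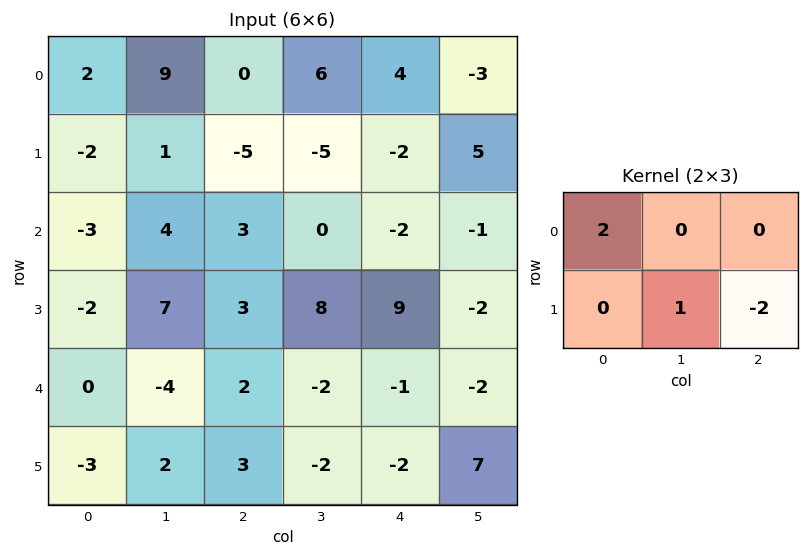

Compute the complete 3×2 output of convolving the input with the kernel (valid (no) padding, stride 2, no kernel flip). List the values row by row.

Output[0,0]: The receptive field on the input at this output position is [2 9 0 / -2 1 -5]. Elementwise product with the kernel and sum: 2·2 + 1·1 + -5·-2.

15 -1
-5 -4
-4 6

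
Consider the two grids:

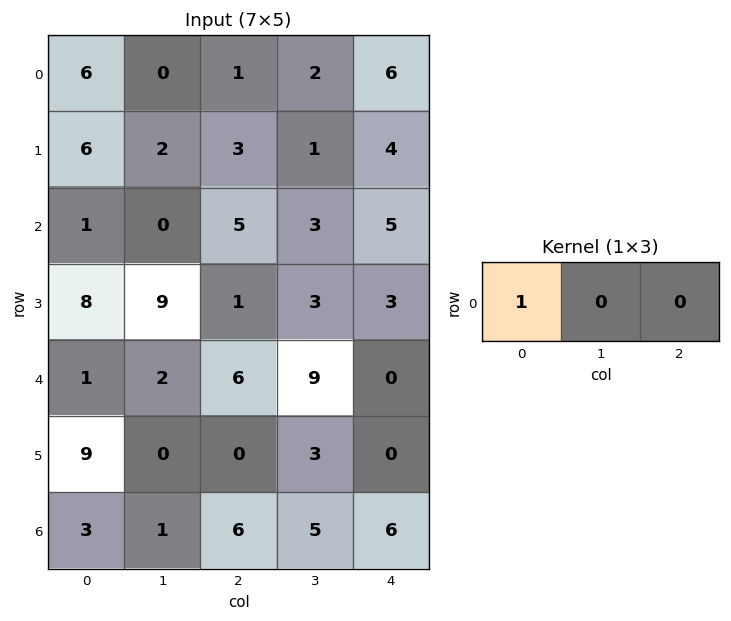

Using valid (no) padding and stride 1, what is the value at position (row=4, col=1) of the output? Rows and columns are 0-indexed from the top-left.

2

The receptive field on the input at this output position is [2 6 9]. Elementwise product with the kernel and sum: 2·1.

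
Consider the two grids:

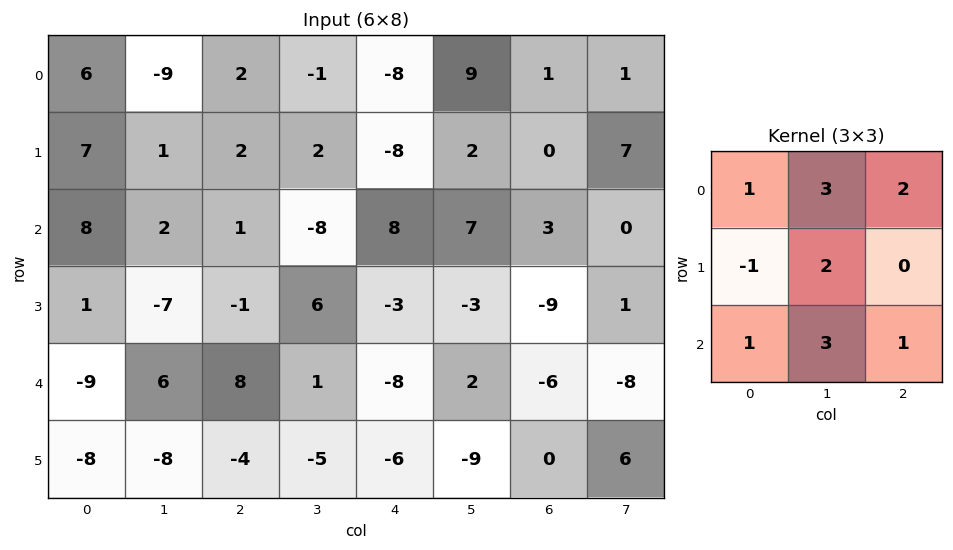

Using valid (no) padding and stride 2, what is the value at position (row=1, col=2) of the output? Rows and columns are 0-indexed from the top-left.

The receptive field on the input at this output position is [8 7 3 / -3 -3 -9 / -8 2 -6]. Elementwise product with the kernel and sum: 8·1 + 7·3 + 3·2 + -3·-1 + -3·2 + -8·1 + 2·3 + -6·1.

24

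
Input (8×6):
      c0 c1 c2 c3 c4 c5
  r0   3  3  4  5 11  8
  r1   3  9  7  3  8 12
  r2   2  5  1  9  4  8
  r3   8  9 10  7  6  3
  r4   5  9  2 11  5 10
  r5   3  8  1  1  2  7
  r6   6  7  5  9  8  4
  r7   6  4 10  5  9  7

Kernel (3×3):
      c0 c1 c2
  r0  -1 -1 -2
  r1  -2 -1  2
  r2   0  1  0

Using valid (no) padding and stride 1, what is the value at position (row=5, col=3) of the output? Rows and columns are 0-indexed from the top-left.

-26

The receptive field on the input at this output position is [1 2 7 / 9 8 4 / 5 9 7]. Elementwise product with the kernel and sum: 1·-1 + 2·-1 + 7·-2 + 9·-2 + 8·-1 + 4·2 + 9·1.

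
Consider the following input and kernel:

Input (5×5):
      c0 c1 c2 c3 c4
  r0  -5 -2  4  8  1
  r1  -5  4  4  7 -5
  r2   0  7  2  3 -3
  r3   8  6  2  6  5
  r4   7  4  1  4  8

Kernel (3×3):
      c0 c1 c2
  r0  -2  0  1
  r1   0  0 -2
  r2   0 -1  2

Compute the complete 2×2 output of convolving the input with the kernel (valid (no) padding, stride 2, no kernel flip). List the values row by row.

3 -6
-4 -5

Output[0,0]: The receptive field on the input at this output position is [-5 -2 4 / -5 4 4 / 0 7 2]. Elementwise product with the kernel and sum: -5·-2 + 4·1 + 4·-2 + 7·-1 + 2·2.
Output[0,1]: The receptive field on the input at this output position is [4 8 1 / 4 7 -5 / 2 3 -3]. Elementwise product with the kernel and sum: 4·-2 + 1·1 + -5·-2 + 3·-1 + -3·2.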